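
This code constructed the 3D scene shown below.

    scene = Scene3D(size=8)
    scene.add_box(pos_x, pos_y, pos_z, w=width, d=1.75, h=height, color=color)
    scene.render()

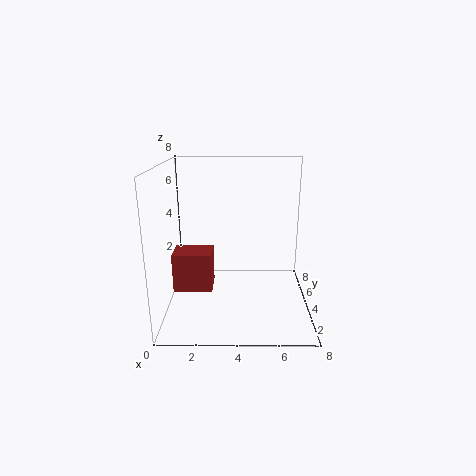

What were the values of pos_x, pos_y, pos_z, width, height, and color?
pos_x = 0.25
pos_y = 3.75
pos_z = 0.75
width = 2.25
height = 2.25
color = 'brown'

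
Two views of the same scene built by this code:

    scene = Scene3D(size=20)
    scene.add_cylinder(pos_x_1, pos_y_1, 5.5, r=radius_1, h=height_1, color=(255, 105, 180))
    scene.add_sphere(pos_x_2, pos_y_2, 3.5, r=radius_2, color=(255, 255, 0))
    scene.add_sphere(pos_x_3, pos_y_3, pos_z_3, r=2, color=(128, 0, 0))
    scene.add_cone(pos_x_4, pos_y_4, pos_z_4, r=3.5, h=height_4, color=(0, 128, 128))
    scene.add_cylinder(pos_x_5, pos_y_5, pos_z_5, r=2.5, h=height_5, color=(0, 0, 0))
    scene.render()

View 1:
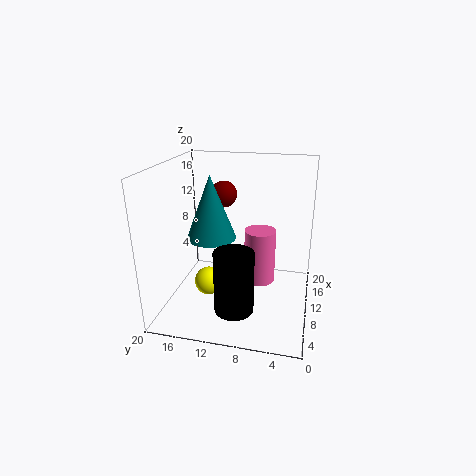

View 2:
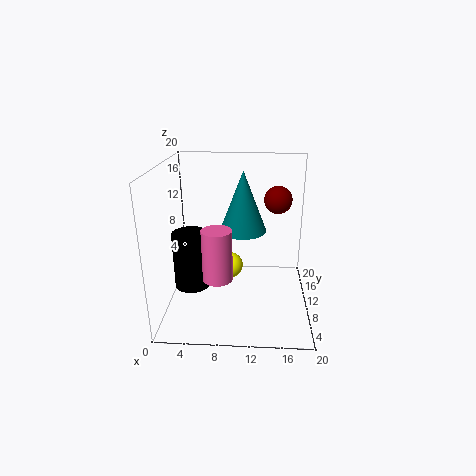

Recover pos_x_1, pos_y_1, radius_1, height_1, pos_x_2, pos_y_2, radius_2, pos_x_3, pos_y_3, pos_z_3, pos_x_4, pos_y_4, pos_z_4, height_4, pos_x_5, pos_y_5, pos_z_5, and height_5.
pos_x_1 = 7.5
pos_y_1 = 6.5
radius_1 = 2
height_1 = 7
pos_x_2 = 8.5
pos_y_2 = 14
radius_2 = 2
pos_x_3 = 15.5
pos_y_3 = 13.5
pos_z_3 = 14.5
pos_x_4 = 10.5
pos_y_4 = 14
pos_z_4 = 9.5
height_4 = 9
pos_x_5 = 3.5
pos_y_5 = 9
pos_z_5 = 3
height_5 = 8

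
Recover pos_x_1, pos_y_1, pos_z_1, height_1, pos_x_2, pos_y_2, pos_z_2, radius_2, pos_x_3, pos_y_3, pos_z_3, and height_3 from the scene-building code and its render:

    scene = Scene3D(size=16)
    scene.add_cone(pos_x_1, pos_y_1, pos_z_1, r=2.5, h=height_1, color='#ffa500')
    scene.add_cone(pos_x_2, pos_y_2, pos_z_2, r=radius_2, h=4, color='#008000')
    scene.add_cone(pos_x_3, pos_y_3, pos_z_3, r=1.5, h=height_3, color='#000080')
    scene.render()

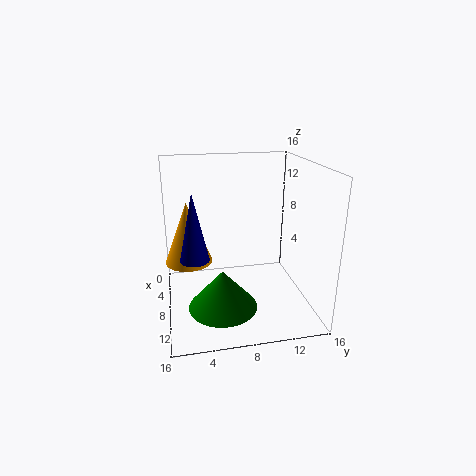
pos_x_1 = 8.5; pos_y_1 = 2.5; pos_z_1 = 6; height_1 = 6.5; pos_x_2 = 12.5; pos_y_2 = 5.5; pos_z_2 = 2.5; radius_2 = 3.5; pos_x_3 = 10.5; pos_y_3 = 3; pos_z_3 = 7; height_3 = 7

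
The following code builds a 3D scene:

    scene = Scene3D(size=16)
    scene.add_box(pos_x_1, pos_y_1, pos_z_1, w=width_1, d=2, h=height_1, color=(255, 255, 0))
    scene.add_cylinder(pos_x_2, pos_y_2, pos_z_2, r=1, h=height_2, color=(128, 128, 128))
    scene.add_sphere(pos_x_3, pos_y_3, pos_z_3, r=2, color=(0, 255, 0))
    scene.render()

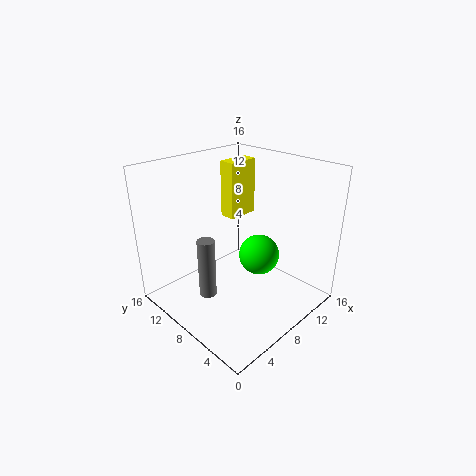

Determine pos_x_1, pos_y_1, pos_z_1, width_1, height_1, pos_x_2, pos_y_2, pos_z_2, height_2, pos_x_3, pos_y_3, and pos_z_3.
pos_x_1 = 11; pos_y_1 = 12; pos_z_1 = 8; width_1 = 4; height_1 = 7; pos_x_2 = 5; pos_y_2 = 10; pos_z_2 = 1; height_2 = 7; pos_x_3 = 7; pos_y_3 = 4; pos_z_3 = 8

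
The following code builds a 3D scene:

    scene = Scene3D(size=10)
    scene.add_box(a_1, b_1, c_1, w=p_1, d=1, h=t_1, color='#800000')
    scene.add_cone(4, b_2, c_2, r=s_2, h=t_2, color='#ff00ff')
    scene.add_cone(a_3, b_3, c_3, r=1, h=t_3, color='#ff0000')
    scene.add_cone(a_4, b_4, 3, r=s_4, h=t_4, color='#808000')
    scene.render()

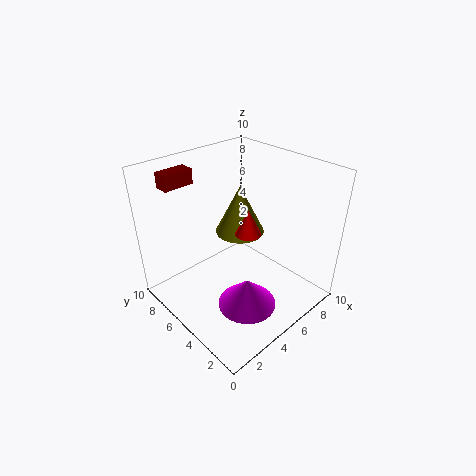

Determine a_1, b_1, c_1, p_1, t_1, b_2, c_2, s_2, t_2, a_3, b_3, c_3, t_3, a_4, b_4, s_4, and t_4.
a_1 = 1; b_1 = 7; c_1 = 9; p_1 = 2; t_1 = 1; b_2 = 3; c_2 = 1; s_2 = 2; t_2 = 2; a_3 = 7; b_3 = 6; c_3 = 4; t_3 = 2; a_4 = 8; b_4 = 8; s_4 = 2; t_4 = 4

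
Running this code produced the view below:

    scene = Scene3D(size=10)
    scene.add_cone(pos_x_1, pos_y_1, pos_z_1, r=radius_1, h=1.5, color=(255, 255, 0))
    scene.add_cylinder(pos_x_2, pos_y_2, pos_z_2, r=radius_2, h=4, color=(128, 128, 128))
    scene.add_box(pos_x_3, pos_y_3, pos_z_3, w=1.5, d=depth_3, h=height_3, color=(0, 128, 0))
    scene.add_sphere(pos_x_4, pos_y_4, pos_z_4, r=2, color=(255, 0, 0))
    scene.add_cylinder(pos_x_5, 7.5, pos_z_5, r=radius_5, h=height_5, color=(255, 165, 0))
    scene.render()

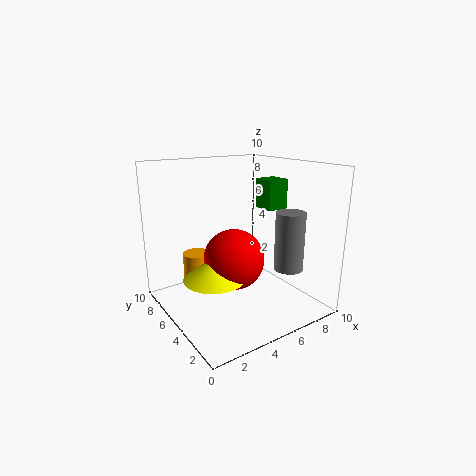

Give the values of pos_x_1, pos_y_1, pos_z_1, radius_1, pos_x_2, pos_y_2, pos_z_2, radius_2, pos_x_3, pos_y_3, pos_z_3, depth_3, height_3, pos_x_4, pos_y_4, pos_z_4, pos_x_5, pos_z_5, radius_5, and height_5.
pos_x_1 = 2.5, pos_y_1 = 4, pos_z_1 = 3, radius_1 = 2, pos_x_2 = 7.5, pos_y_2 = 2.5, pos_z_2 = 3, radius_2 = 1, pos_x_3 = 6.5, pos_y_3 = 3.5, pos_z_3 = 7, depth_3 = 1.5, height_3 = 2, pos_x_4 = 4, pos_y_4 = 4, pos_z_4 = 4, pos_x_5 = 3, pos_z_5 = 1, radius_5 = 1, height_5 = 2.5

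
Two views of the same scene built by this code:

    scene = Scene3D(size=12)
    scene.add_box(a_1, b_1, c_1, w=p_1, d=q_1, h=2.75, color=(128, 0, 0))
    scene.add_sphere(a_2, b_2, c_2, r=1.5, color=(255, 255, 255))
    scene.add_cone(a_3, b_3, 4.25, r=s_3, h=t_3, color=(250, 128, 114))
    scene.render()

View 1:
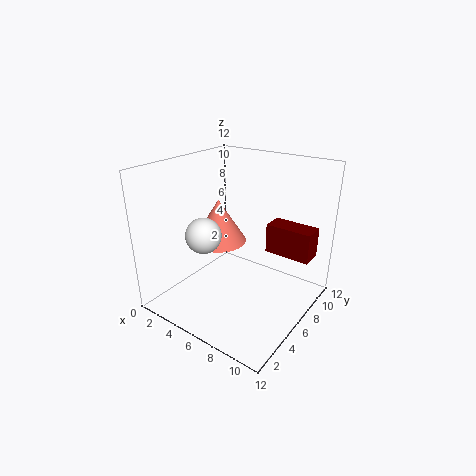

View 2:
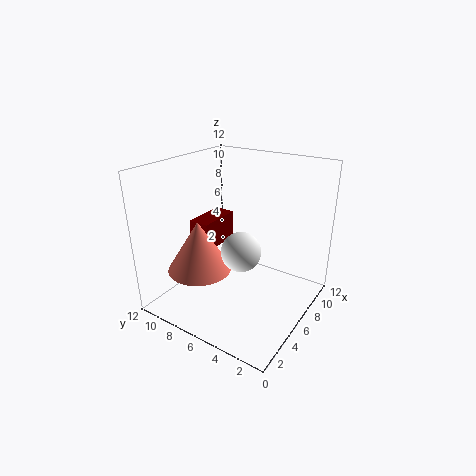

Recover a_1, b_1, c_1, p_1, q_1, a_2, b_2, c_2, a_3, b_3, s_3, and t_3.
a_1 = 6.5, b_1 = 9.75, c_1 = 3.25, p_1 = 4.25, q_1 = 2, a_2 = 3.75, b_2 = 4.25, c_2 = 6.25, a_3 = 2.75, b_3 = 7.5, s_3 = 2.5, t_3 = 4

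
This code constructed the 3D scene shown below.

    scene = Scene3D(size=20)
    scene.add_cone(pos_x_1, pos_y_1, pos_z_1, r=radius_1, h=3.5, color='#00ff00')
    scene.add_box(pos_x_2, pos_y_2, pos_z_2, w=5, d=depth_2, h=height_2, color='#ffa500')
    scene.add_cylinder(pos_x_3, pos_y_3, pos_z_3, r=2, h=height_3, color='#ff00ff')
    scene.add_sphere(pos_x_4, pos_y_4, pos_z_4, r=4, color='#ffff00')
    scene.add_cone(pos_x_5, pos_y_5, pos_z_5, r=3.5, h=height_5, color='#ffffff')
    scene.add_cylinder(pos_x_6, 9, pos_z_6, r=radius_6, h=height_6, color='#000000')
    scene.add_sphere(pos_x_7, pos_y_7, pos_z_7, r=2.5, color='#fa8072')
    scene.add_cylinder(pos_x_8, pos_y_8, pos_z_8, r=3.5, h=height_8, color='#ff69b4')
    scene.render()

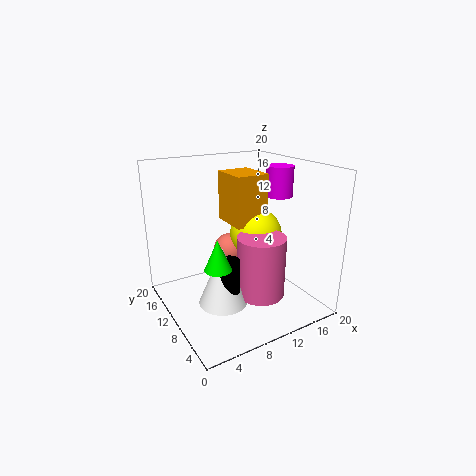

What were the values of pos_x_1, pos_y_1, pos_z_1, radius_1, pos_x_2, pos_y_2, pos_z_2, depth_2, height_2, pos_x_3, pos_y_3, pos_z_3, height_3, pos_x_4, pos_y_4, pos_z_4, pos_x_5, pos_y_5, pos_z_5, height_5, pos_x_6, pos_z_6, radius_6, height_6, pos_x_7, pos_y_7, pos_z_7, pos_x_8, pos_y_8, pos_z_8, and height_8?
pos_x_1 = 3, pos_y_1 = 2.5, pos_z_1 = 10.5, radius_1 = 1.5, pos_x_2 = 11, pos_y_2 = 11.5, pos_z_2 = 10.5, depth_2 = 6, height_2 = 7.5, pos_x_3 = 18, pos_y_3 = 11.5, pos_z_3 = 14.5, height_3 = 4.5, pos_x_4 = 15, pos_y_4 = 13, pos_z_4 = 8.5, pos_x_5 = 7.5, pos_y_5 = 10, pos_z_5 = 0.5, height_5 = 8.5, pos_x_6 = 8, pos_z_6 = 2, radius_6 = 1.5, height_6 = 5.5, pos_x_7 = 11.5, pos_y_7 = 15, pos_z_7 = 6, pos_x_8 = 13, pos_y_8 = 8.5, pos_z_8 = 1, height_8 = 9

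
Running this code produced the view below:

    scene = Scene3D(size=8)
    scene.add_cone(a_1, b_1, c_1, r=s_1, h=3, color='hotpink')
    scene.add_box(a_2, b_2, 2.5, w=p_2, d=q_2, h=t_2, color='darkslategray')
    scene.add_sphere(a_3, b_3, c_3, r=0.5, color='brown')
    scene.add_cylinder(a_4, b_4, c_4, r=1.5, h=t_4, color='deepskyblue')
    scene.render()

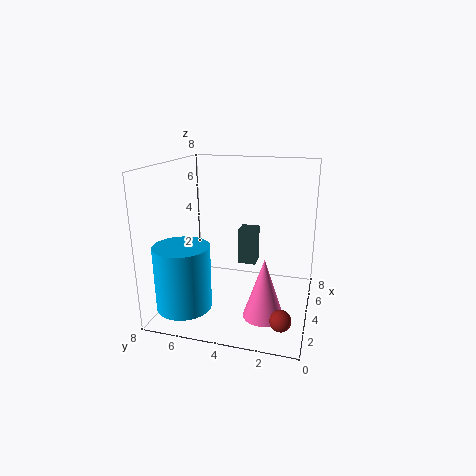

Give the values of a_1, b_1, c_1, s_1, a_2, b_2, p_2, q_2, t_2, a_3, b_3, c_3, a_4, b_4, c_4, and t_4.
a_1 = 1.5
b_1 = 2
c_1 = 1
s_1 = 1
a_2 = 4
b_2 = 3
p_2 = 1
q_2 = 1
t_2 = 2
a_3 = 0.5
b_3 = 1
c_3 = 1.5
a_4 = 2
b_4 = 6.5
c_4 = 0.5
t_4 = 3.5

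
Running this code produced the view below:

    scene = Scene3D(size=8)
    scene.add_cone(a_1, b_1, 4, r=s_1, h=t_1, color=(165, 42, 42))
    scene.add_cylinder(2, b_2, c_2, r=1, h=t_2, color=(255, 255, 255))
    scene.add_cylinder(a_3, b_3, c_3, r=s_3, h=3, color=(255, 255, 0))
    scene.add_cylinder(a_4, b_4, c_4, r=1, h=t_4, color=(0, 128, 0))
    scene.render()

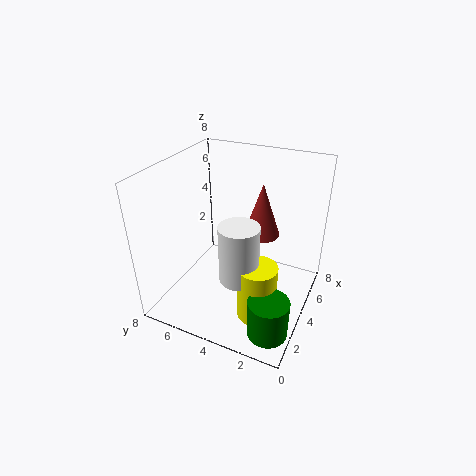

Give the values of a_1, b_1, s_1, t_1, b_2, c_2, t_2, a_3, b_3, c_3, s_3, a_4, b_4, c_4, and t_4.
a_1 = 5; b_1 = 3; s_1 = 1; t_1 = 3; b_2 = 3; c_2 = 3; t_2 = 3; a_3 = 2; b_3 = 2; c_3 = 1; s_3 = 1; a_4 = 1; b_4 = 1; c_4 = 1; t_4 = 2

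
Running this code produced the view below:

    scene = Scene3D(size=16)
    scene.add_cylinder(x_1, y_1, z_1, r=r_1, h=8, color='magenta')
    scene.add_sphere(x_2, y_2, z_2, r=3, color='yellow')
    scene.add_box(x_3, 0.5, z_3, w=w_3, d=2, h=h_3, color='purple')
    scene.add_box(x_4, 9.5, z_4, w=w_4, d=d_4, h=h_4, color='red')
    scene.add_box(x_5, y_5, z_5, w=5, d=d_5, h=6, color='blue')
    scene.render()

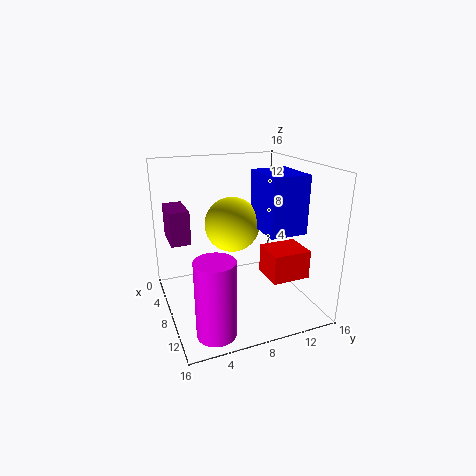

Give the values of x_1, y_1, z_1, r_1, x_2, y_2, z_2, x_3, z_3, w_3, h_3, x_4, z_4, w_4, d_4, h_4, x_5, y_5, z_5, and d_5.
x_1 = 13.5, y_1 = 3.5, z_1 = 0.5, r_1 = 2, x_2 = 7.5, y_2 = 7.5, z_2 = 9.5, x_3 = 5, z_3 = 8.5, w_3 = 4, h_3 = 3.5, x_4 = 10.5, z_4 = 5, w_4 = 3.5, d_4 = 4, h_4 = 3, x_5 = 8, y_5 = 9.5, z_5 = 9.5, d_5 = 4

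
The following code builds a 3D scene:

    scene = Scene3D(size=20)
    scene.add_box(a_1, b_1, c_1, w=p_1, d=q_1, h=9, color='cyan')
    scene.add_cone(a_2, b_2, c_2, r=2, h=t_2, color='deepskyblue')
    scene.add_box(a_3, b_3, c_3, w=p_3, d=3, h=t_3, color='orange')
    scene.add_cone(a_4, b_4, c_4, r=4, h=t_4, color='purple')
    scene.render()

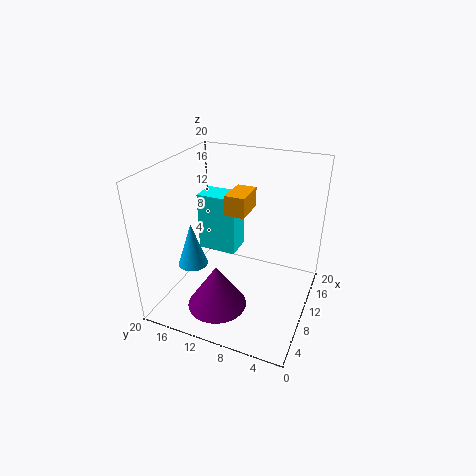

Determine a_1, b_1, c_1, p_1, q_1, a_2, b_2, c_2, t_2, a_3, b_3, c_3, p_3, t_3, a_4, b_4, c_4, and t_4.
a_1 = 13, b_1 = 12, c_1 = 5, p_1 = 4, q_1 = 6, a_2 = 6, b_2 = 15, c_2 = 7, t_2 = 6, a_3 = 12, b_3 = 10, c_3 = 12, p_3 = 5, t_3 = 3, a_4 = 5, b_4 = 11, c_4 = 2, t_4 = 6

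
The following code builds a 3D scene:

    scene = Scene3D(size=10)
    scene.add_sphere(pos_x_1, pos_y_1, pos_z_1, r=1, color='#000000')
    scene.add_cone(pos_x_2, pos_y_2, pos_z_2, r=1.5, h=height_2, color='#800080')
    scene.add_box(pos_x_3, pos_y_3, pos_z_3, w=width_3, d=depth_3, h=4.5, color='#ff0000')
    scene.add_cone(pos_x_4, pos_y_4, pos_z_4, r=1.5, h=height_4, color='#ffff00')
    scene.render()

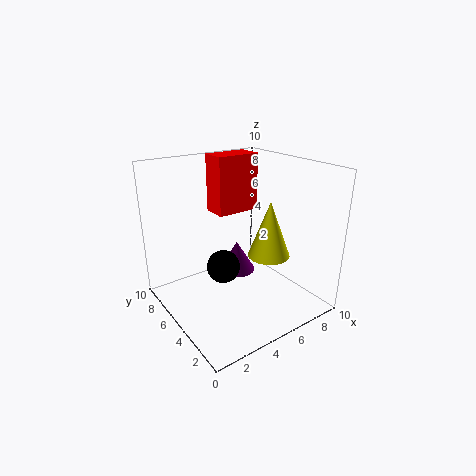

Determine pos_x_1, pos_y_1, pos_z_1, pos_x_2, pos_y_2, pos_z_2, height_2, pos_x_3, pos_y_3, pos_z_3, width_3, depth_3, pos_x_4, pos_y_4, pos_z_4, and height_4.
pos_x_1 = 2.5
pos_y_1 = 3
pos_z_1 = 4.5
pos_x_2 = 7
pos_y_2 = 8
pos_z_2 = 0.5
height_2 = 2.5
pos_x_3 = 5.5
pos_y_3 = 8
pos_z_3 = 5.5
width_3 = 3.5
depth_3 = 2
pos_x_4 = 7
pos_y_4 = 4
pos_z_4 = 3.5
height_4 = 4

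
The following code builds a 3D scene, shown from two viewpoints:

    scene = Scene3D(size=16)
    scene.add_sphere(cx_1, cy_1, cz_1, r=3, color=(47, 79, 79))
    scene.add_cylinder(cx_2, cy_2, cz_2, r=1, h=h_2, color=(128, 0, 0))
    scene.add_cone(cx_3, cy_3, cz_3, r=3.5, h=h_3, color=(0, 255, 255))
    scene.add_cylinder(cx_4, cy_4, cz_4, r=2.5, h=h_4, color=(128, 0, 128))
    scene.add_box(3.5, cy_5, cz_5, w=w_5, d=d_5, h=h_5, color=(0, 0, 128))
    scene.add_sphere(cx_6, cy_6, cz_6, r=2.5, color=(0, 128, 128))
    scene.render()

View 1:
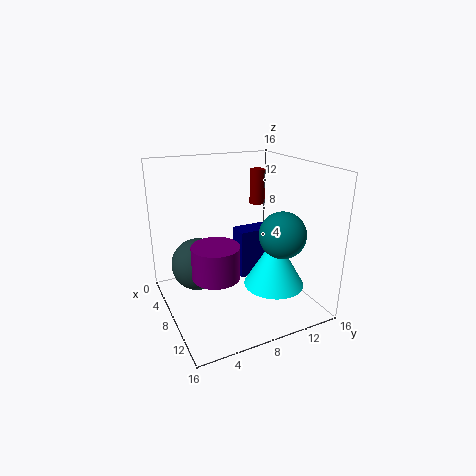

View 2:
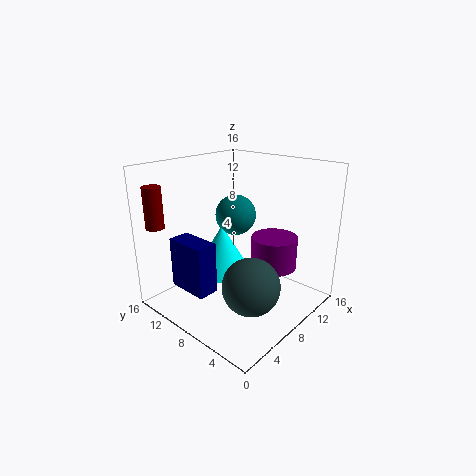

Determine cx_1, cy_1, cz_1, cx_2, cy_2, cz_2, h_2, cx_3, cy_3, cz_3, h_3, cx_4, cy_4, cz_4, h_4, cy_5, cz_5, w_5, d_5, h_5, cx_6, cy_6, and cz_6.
cx_1 = 5.5, cy_1 = 4, cz_1 = 4.5, cx_2 = 1.5, cy_2 = 14, cz_2 = 9.5, h_2 = 4.5, cx_3 = 9.5, cy_3 = 12, cz_3 = 2, h_3 = 6, cx_4 = 10, cy_4 = 4.5, cz_4 = 5, h_4 = 3.5, cy_5 = 9.5, cz_5 = 1.5, w_5 = 2.5, d_5 = 5, h_5 = 6, cx_6 = 11.5, cy_6 = 11.5, cz_6 = 9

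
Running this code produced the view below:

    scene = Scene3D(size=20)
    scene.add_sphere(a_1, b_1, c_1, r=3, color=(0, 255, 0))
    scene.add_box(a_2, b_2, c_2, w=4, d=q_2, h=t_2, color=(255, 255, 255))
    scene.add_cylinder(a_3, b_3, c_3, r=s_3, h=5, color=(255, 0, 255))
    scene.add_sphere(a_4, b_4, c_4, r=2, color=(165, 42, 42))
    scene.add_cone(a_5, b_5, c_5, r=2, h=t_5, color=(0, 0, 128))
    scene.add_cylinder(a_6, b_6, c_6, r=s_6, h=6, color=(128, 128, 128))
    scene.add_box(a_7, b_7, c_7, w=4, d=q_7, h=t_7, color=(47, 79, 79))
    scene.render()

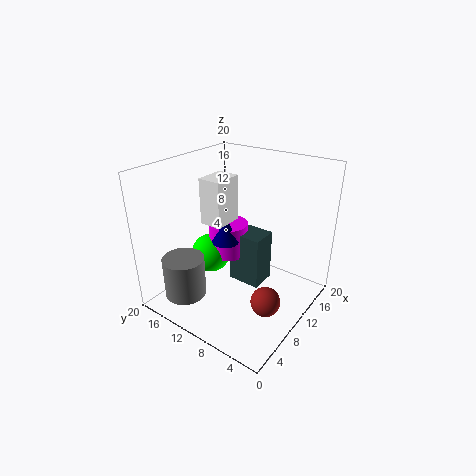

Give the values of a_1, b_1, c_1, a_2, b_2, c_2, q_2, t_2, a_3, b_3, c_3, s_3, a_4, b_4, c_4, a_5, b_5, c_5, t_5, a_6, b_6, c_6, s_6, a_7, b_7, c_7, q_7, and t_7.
a_1 = 11; b_1 = 16; c_1 = 5; a_2 = 6; b_2 = 10; c_2 = 13; q_2 = 3; t_2 = 6; a_3 = 13; b_3 = 14; c_3 = 5; s_3 = 3; a_4 = 8; b_4 = 4; c_4 = 3; a_5 = 11; b_5 = 13; c_5 = 8; t_5 = 4; a_6 = 5; b_6 = 16; c_6 = 1; s_6 = 3; a_7 = 12; b_7 = 8; c_7 = 1; q_7 = 5; t_7 = 8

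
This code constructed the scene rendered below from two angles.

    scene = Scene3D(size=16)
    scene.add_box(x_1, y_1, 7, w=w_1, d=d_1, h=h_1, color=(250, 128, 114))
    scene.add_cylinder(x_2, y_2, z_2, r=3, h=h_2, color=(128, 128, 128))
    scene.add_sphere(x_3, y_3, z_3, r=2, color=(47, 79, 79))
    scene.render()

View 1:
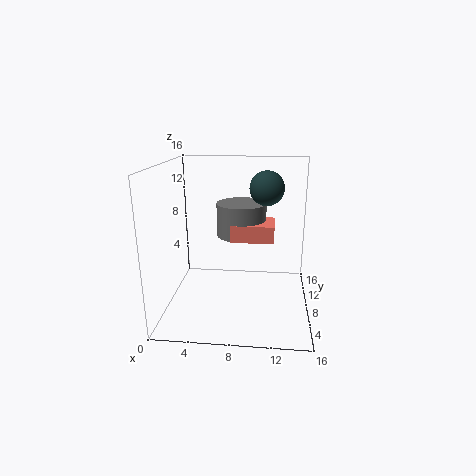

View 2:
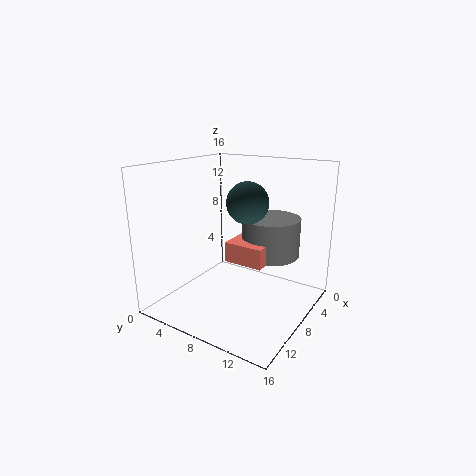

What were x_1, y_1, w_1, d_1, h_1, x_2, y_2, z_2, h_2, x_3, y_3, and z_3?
x_1 = 7
y_1 = 9
w_1 = 5
d_1 = 4
h_1 = 2
x_2 = 8
y_2 = 12
z_2 = 7
h_2 = 4
x_3 = 11
y_3 = 11
z_3 = 13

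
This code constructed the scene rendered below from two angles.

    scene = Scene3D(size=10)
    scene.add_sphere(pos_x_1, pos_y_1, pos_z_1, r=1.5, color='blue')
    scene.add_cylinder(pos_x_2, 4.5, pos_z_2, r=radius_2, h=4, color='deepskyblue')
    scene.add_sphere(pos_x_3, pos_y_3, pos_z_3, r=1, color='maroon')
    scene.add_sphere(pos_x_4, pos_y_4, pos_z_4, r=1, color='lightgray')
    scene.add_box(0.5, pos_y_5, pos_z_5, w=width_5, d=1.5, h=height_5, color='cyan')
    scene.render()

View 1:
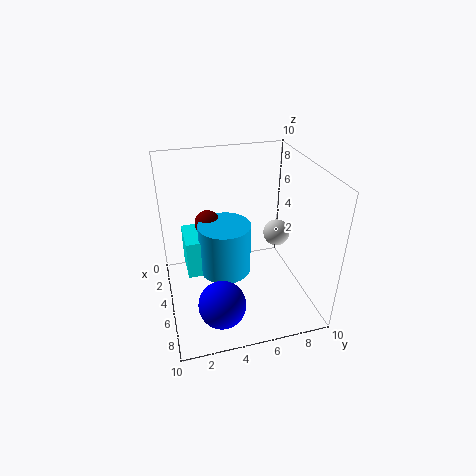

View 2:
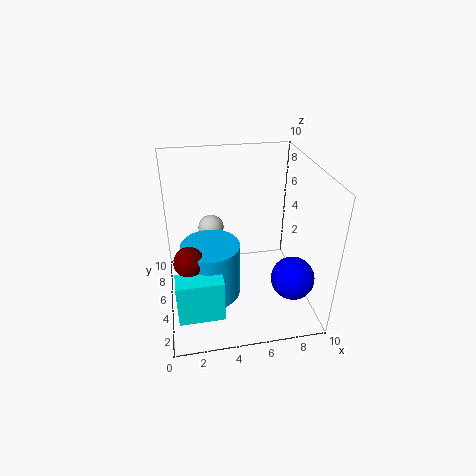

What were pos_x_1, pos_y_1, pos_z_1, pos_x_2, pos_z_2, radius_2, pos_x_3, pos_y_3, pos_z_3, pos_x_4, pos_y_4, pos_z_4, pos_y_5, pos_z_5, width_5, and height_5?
pos_x_1 = 8.5, pos_y_1 = 3, pos_z_1 = 2.5, pos_x_2 = 3, pos_z_2 = 1, radius_2 = 2, pos_x_3 = 1.5, pos_y_3 = 3.5, pos_z_3 = 4.5, pos_x_4 = 3.5, pos_y_4 = 8.5, pos_z_4 = 4, pos_y_5 = 1.5, pos_z_5 = 1, width_5 = 3, height_5 = 3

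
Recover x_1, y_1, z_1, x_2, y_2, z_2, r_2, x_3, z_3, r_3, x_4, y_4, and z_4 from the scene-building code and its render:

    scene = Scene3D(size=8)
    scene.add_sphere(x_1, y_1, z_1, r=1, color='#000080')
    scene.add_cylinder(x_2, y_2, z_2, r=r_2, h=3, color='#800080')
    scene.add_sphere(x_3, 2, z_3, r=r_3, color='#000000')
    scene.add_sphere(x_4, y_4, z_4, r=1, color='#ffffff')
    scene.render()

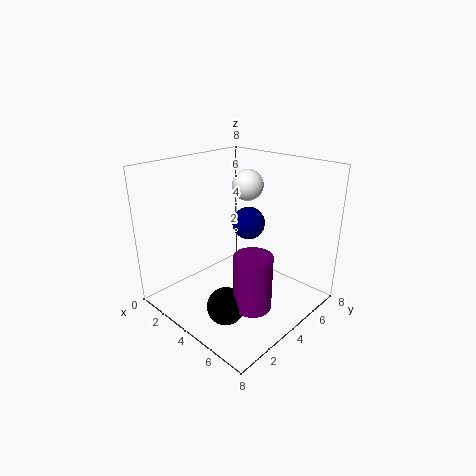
x_1 = 3
y_1 = 6
z_1 = 4
x_2 = 6
y_2 = 3
z_2 = 1
r_2 = 1
x_3 = 5
z_3 = 1
r_3 = 1
x_4 = 2
y_4 = 7
z_4 = 6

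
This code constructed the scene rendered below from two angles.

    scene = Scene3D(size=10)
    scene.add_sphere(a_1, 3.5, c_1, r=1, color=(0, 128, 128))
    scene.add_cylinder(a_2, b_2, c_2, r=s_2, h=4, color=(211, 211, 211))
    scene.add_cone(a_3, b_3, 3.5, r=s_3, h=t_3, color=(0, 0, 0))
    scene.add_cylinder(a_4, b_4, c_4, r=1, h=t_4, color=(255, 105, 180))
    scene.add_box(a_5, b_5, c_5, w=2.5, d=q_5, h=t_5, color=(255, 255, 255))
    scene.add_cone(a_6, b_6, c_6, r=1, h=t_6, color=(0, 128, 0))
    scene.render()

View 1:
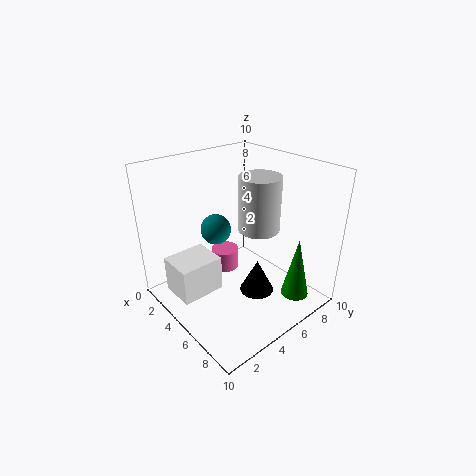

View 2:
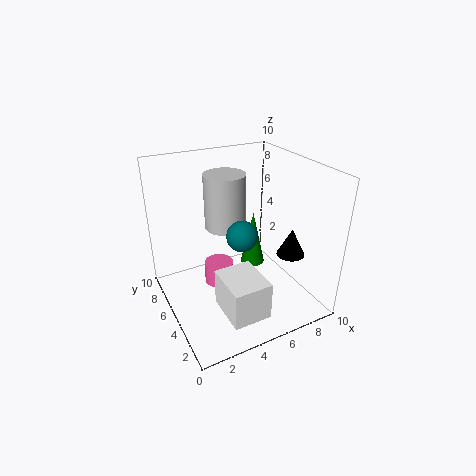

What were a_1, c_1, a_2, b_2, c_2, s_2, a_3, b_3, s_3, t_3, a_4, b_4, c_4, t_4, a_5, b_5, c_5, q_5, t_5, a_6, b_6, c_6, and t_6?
a_1 = 4.5; c_1 = 6; a_2 = 5; b_2 = 7; c_2 = 5; s_2 = 1.5; a_3 = 8.5; b_3 = 3.5; s_3 = 1; t_3 = 2; a_4 = 3.5; b_4 = 5; c_4 = 2; t_4 = 1.5; a_5 = 2.5; b_5 = 0.5; c_5 = 1.5; q_5 = 3; t_5 = 2.5; a_6 = 8; b_6 = 8; c_6 = 0.5; t_6 = 4.5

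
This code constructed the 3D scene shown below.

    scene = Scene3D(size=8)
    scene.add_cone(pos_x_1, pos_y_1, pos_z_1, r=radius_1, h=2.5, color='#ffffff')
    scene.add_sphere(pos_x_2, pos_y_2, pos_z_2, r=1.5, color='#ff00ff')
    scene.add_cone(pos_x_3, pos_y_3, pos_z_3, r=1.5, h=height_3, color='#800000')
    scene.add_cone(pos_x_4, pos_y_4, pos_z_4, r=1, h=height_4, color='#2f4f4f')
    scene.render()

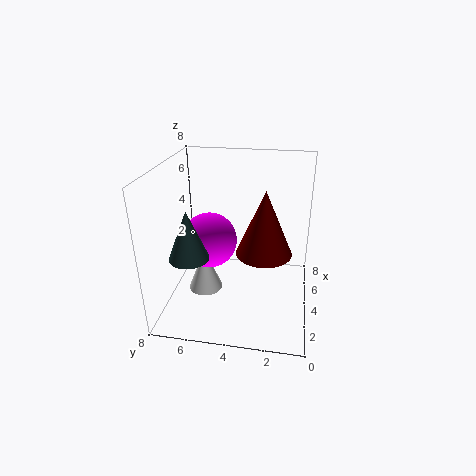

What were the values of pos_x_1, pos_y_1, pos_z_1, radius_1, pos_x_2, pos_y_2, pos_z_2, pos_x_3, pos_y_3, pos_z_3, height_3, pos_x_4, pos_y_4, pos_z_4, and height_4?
pos_x_1 = 4
pos_y_1 = 6
pos_z_1 = 0.5
radius_1 = 1
pos_x_2 = 3.5
pos_y_2 = 5.5
pos_z_2 = 4
pos_x_3 = 3.5
pos_y_3 = 2.5
pos_z_3 = 3.5
height_3 = 3.5
pos_x_4 = 1.5
pos_y_4 = 6
pos_z_4 = 4
height_4 = 2.5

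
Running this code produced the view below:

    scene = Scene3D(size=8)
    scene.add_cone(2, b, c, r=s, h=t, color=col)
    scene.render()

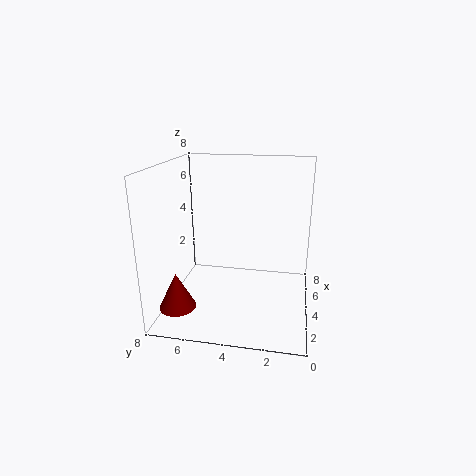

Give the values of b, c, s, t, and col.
b = 7, c = 0.5, s = 1, t = 2, col = 'maroon'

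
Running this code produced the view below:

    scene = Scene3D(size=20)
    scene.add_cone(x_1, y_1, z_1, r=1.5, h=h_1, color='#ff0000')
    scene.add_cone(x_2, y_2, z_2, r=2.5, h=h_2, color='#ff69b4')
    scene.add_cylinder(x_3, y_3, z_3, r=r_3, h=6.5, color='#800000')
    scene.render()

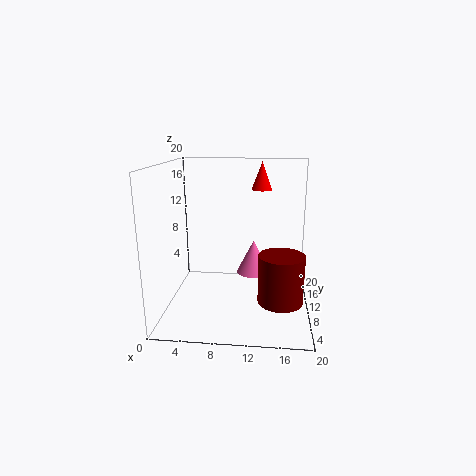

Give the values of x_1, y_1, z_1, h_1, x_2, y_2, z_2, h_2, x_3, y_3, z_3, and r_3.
x_1 = 13
y_1 = 14.5
z_1 = 16
h_1 = 4
x_2 = 12
y_2 = 13.5
z_2 = 3.5
h_2 = 5
x_3 = 16
y_3 = 6.5
z_3 = 2.5
r_3 = 3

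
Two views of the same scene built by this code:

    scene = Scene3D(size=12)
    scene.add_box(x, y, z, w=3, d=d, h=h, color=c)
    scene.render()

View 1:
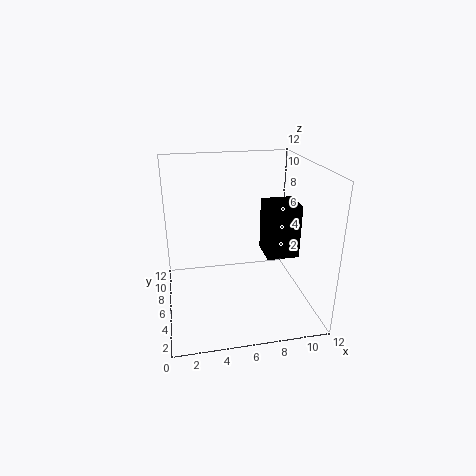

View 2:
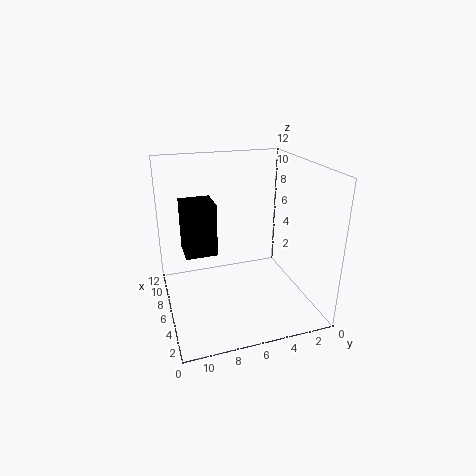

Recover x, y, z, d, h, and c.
x = 9; y = 7; z = 3; d = 3; h = 5; c = 'black'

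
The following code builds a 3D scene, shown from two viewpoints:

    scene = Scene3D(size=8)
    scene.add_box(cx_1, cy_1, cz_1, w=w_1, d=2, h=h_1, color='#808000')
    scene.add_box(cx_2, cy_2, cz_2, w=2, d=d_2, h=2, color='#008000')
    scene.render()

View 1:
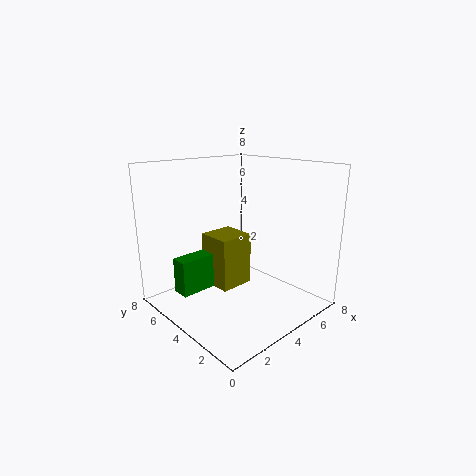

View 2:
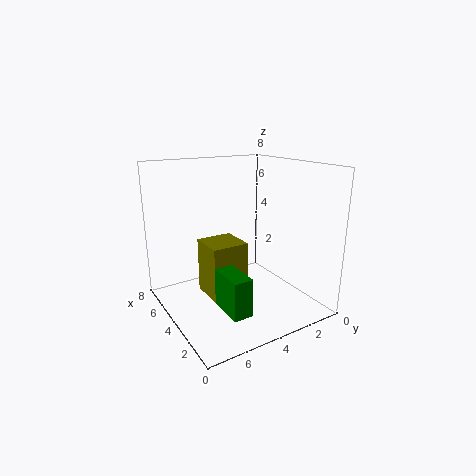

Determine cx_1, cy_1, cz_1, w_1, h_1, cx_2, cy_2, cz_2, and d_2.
cx_1 = 3
cy_1 = 4
cz_1 = 1
w_1 = 2
h_1 = 3
cx_2 = 1
cy_2 = 5
cz_2 = 1
d_2 = 1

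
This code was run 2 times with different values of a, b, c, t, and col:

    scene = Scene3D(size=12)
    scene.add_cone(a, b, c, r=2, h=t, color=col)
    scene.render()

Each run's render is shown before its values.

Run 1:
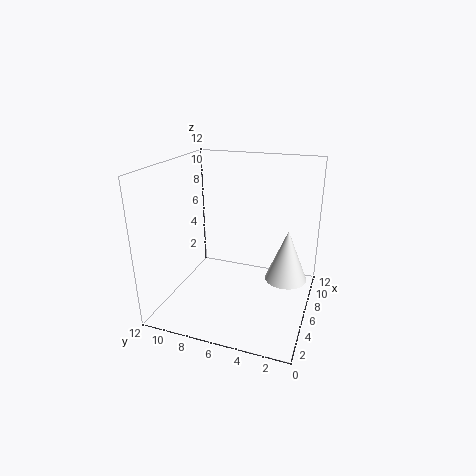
a = 10
b = 2.5
c = 0.5
t = 5
col = 'white'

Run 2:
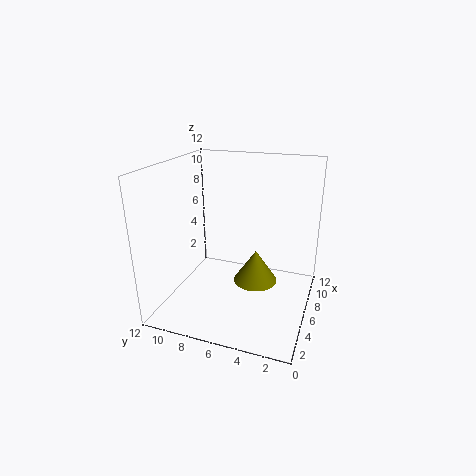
a = 8
b = 5
c = 1
t = 3
col = 'olive'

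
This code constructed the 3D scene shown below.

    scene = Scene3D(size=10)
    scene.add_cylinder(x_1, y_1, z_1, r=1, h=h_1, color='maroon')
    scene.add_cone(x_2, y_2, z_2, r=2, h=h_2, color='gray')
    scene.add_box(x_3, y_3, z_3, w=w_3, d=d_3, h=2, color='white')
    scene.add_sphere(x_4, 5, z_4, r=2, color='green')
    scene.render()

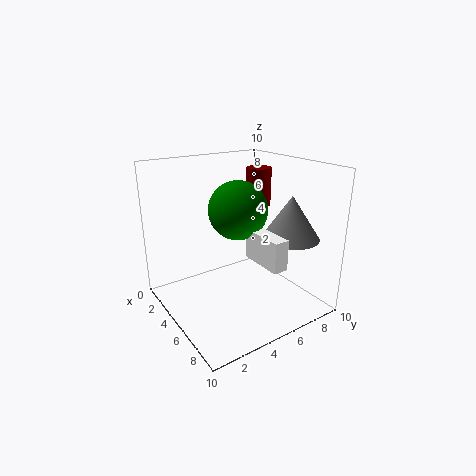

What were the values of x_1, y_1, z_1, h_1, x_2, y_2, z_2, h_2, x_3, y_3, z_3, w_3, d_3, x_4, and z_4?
x_1 = 2, y_1 = 9, z_1 = 6, h_1 = 3, x_2 = 7, y_2 = 8, z_2 = 5, h_2 = 3, x_3 = 6, y_3 = 5, z_3 = 4, w_3 = 3, d_3 = 1, x_4 = 5, z_4 = 7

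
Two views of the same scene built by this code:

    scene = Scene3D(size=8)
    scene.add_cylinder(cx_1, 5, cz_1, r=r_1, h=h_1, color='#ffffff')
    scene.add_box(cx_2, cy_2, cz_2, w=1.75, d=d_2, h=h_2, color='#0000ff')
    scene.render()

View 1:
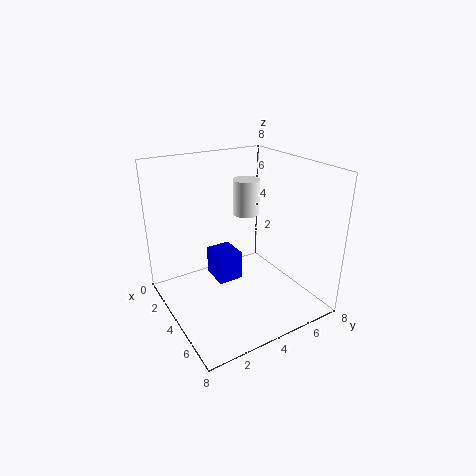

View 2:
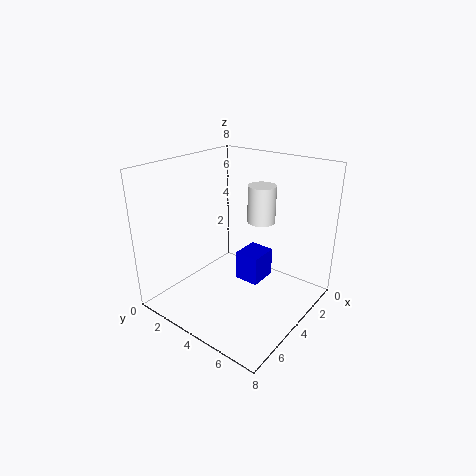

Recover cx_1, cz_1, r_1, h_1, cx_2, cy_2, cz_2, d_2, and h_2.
cx_1 = 3.25, cz_1 = 5, r_1 = 0.75, h_1 = 2, cx_2 = 1.5, cy_2 = 3.25, cz_2 = 0.75, d_2 = 1.5, h_2 = 1.75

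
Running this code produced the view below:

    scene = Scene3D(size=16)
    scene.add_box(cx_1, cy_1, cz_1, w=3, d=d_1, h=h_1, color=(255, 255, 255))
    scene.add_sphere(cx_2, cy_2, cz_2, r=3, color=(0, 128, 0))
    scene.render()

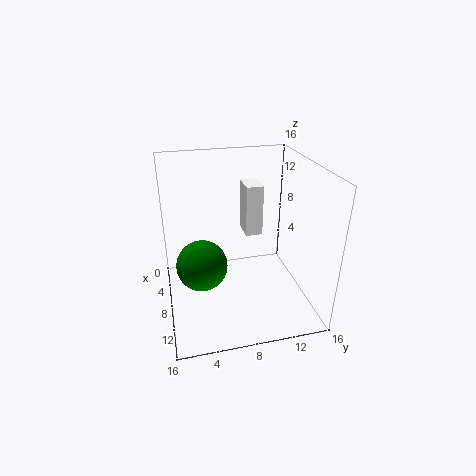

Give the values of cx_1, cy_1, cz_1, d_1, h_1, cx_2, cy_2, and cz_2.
cx_1 = 3, cy_1 = 9.5, cz_1 = 7, d_1 = 2, h_1 = 6, cx_2 = 6.5, cy_2 = 4, cz_2 = 4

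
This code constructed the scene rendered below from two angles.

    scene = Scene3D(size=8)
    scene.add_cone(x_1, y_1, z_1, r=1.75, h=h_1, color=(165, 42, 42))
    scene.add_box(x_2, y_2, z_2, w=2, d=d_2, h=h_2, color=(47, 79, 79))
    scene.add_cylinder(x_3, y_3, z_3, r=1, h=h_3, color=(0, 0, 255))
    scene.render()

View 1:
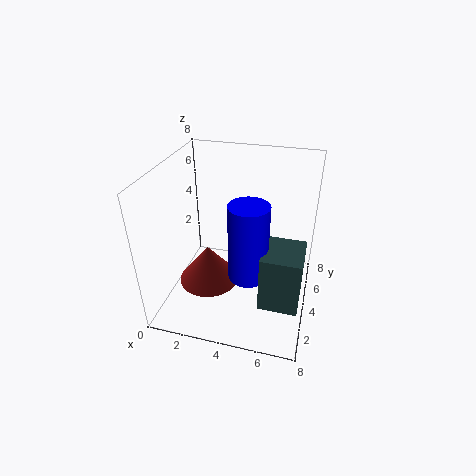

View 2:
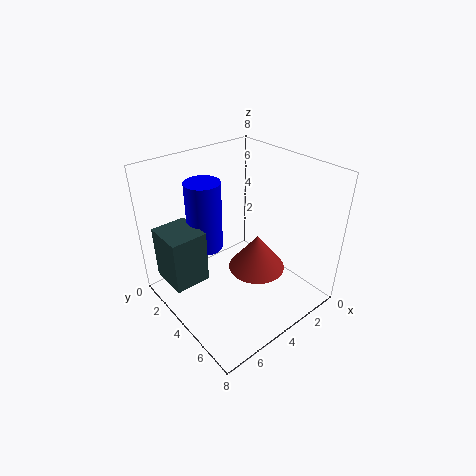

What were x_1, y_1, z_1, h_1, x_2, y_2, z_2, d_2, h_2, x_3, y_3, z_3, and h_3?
x_1 = 2.25; y_1 = 3.75; z_1 = 1; h_1 = 2.25; x_2 = 5.75; y_2 = 1.25; z_2 = 1.75; d_2 = 2.25; h_2 = 3; x_3 = 5; y_3 = 2.25; z_3 = 3; h_3 = 4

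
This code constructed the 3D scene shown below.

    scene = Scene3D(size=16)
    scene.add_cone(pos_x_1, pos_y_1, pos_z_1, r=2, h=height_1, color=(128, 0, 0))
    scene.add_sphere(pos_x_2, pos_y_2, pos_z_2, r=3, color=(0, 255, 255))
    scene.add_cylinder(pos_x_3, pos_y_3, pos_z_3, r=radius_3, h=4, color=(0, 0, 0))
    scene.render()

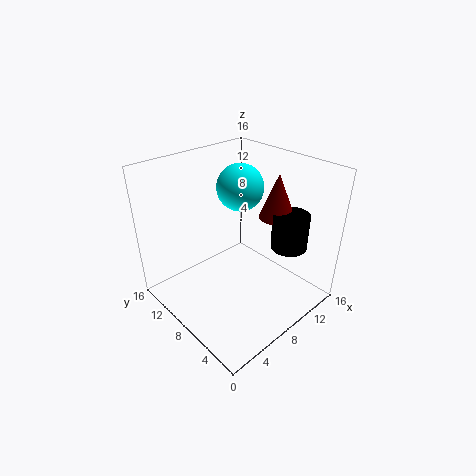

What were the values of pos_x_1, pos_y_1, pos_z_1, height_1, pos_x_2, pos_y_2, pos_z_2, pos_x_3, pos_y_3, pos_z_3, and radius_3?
pos_x_1 = 12
pos_y_1 = 6
pos_z_1 = 10
height_1 = 5
pos_x_2 = 13
pos_y_2 = 13
pos_z_2 = 11
pos_x_3 = 12
pos_y_3 = 4
pos_z_3 = 7
radius_3 = 2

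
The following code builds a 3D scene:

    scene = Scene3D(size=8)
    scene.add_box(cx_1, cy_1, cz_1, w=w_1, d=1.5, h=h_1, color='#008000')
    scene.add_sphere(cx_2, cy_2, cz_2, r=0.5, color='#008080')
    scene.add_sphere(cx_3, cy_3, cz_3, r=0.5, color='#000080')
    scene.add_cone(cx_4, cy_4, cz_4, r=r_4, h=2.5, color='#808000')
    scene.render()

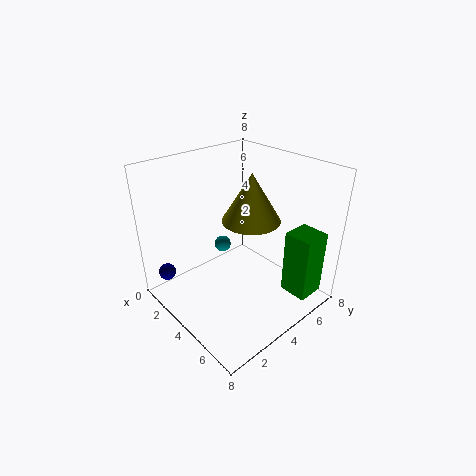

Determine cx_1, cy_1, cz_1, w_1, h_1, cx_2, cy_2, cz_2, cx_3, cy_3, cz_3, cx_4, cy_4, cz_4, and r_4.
cx_1 = 6.5
cy_1 = 5
cz_1 = 1.5
w_1 = 1.5
h_1 = 3.5
cx_2 = 2
cy_2 = 4.5
cz_2 = 2.5
cx_3 = 1
cy_3 = 1
cz_3 = 1.5
cx_4 = 5
cy_4 = 4
cz_4 = 5.5
r_4 = 1.5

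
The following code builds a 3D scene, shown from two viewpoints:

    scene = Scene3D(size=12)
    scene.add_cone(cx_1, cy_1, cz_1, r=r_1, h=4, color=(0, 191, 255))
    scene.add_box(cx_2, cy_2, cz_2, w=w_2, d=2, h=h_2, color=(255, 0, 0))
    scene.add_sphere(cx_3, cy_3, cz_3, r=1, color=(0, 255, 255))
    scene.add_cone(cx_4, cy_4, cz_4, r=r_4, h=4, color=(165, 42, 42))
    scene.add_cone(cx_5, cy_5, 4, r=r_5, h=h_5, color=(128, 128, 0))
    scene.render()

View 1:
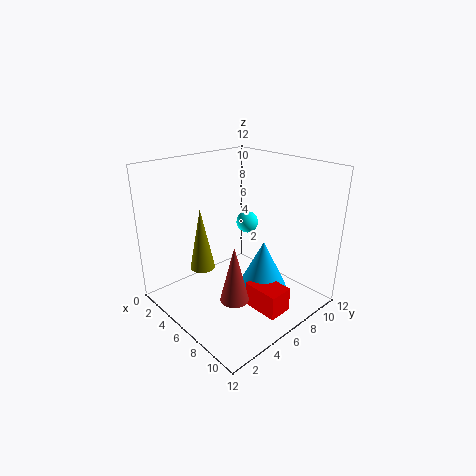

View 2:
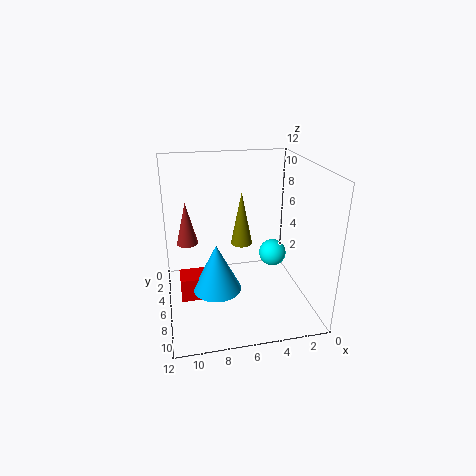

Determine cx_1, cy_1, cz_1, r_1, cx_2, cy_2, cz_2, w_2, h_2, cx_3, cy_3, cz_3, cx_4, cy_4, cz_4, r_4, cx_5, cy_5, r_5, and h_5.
cx_1 = 8; cy_1 = 7; cz_1 = 2; r_1 = 2; cx_2 = 8; cy_2 = 5; cz_2 = 1; w_2 = 3; h_2 = 2; cx_3 = 4; cy_3 = 9; cz_3 = 6; cx_4 = 10; cy_4 = 2; cz_4 = 4; r_4 = 1; cx_5 = 5; cy_5 = 3; r_5 = 1; h_5 = 5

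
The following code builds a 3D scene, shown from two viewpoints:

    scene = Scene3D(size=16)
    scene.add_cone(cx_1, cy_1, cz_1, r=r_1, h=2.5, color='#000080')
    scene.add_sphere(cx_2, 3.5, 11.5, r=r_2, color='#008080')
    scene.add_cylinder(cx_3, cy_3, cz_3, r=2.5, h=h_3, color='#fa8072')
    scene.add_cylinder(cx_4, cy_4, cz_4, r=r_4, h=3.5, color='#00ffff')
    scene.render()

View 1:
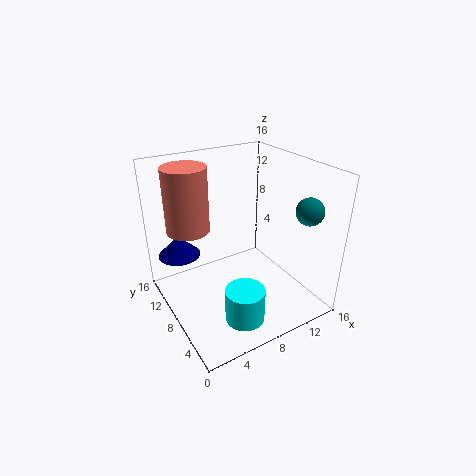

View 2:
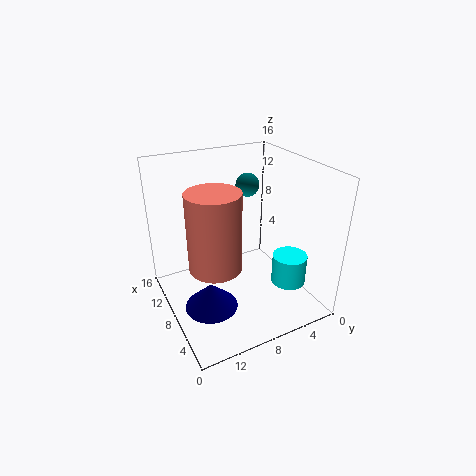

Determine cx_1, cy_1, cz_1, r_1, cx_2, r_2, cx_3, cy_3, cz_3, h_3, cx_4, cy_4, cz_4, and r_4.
cx_1 = 3; cy_1 = 13.5; cz_1 = 4.5; r_1 = 2.5; cx_2 = 14; r_2 = 1.5; cx_3 = 4; cy_3 = 12.5; cz_3 = 8; h_3 = 7.5; cx_4 = 5.5; cy_4 = 2.5; cz_4 = 2; r_4 = 2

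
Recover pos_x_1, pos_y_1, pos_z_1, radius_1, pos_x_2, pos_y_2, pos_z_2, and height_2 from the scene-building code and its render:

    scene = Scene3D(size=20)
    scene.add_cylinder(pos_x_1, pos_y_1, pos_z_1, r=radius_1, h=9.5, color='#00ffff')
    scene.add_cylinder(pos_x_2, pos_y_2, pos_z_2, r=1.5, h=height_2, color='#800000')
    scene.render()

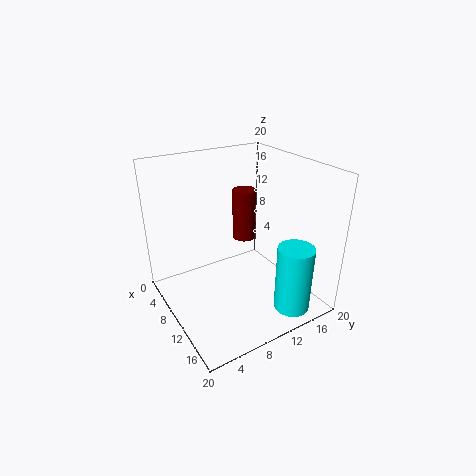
pos_x_1 = 16.5; pos_y_1 = 15; pos_z_1 = 0.5; radius_1 = 2.5; pos_x_2 = 11.5; pos_y_2 = 10; pos_z_2 = 11; height_2 = 6.5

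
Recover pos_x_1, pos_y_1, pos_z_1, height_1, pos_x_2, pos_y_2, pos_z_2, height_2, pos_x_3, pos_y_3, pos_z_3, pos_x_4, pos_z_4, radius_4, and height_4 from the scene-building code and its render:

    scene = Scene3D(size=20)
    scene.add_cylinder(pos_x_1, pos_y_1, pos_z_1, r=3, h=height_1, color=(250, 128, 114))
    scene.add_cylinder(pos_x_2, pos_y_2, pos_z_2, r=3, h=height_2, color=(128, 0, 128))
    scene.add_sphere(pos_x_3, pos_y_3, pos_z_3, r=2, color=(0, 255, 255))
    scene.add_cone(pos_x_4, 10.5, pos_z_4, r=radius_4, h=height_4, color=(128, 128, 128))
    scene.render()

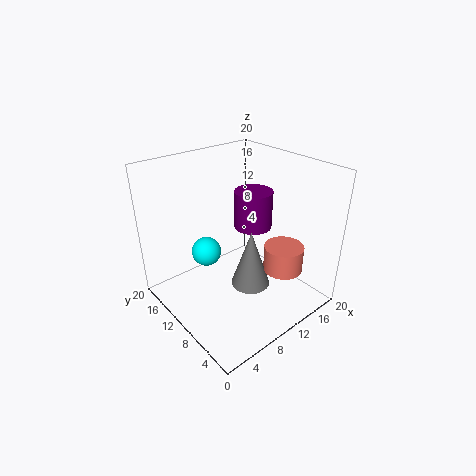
pos_x_1 = 17, pos_y_1 = 7.5, pos_z_1 = 3, height_1 = 4, pos_x_2 = 16.5, pos_y_2 = 14, pos_z_2 = 8, height_2 = 6, pos_x_3 = 6, pos_y_3 = 12, pos_z_3 = 8.5, pos_x_4 = 13, pos_z_4 = 0.5, radius_4 = 3, height_4 = 9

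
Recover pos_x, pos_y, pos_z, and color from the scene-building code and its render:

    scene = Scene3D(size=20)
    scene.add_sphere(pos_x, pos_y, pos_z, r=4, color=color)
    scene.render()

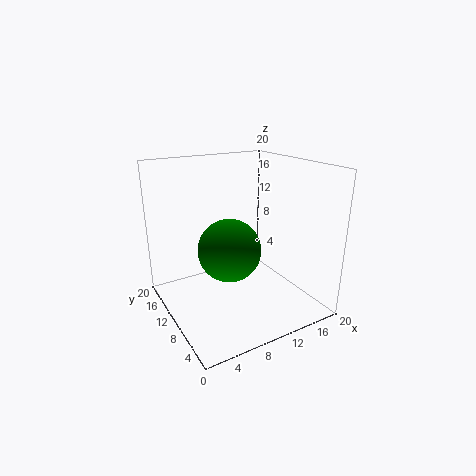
pos_x = 7
pos_y = 7
pos_z = 10
color = 'green'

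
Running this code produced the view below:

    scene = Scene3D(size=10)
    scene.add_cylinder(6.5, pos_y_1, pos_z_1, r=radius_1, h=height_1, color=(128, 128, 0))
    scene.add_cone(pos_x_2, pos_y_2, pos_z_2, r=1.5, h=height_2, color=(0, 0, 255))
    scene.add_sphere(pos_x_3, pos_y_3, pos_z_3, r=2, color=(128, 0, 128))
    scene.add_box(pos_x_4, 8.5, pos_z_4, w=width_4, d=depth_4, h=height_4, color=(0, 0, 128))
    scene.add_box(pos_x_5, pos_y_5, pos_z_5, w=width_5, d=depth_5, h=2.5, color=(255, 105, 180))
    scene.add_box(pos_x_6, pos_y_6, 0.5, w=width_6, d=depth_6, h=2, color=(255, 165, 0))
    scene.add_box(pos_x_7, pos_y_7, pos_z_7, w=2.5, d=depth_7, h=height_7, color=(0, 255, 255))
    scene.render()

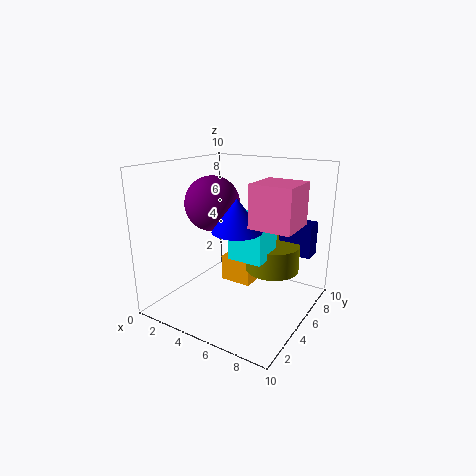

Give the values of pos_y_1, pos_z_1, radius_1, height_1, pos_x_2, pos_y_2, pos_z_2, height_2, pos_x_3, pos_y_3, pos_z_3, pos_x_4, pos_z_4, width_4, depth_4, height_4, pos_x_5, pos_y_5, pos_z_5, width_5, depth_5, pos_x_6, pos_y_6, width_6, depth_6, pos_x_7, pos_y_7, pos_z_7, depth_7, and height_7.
pos_y_1 = 7.5
pos_z_1 = 2
radius_1 = 2
height_1 = 2
pos_x_2 = 6.5
pos_y_2 = 2.5
pos_z_2 = 6.5
height_2 = 2
pos_x_3 = 2.5
pos_y_3 = 5.5
pos_z_3 = 7
pos_x_4 = 6.5
pos_z_4 = 3
width_4 = 2.5
depth_4 = 1.5
height_4 = 2.5
pos_x_5 = 7.5
pos_y_5 = 2
pos_z_5 = 7
width_5 = 2.5
depth_5 = 2.5
pos_x_6 = 2.5
pos_y_6 = 6.5
width_6 = 2.5
depth_6 = 2
pos_x_7 = 4.5
pos_y_7 = 4.5
pos_z_7 = 3.5
depth_7 = 2.5
height_7 = 3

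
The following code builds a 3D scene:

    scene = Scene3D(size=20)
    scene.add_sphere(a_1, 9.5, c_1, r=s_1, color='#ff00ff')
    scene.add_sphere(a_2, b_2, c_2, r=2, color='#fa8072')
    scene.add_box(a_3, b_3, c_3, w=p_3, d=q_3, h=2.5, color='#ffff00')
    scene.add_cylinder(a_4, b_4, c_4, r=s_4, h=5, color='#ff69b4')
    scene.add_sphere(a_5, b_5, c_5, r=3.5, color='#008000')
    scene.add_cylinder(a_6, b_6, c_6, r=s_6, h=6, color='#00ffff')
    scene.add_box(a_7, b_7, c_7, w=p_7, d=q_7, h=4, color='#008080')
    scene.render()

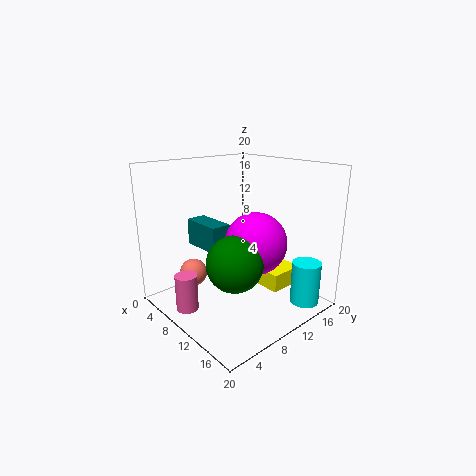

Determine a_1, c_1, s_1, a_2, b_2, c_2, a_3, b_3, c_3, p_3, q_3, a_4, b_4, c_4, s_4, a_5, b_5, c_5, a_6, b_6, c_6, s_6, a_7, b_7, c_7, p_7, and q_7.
a_1 = 14
c_1 = 10.5
s_1 = 4
a_2 = 4.5
b_2 = 6
c_2 = 4
a_3 = 9
b_3 = 12
c_3 = 3
p_3 = 6.5
q_3 = 5
a_4 = 8
b_4 = 2.5
c_4 = 1
s_4 = 1.5
a_5 = 14.5
b_5 = 5.5
c_5 = 9
a_6 = 17.5
b_6 = 16
c_6 = 1
s_6 = 2
a_7 = 0.5
b_7 = 8
c_7 = 7
p_7 = 6.5
q_7 = 3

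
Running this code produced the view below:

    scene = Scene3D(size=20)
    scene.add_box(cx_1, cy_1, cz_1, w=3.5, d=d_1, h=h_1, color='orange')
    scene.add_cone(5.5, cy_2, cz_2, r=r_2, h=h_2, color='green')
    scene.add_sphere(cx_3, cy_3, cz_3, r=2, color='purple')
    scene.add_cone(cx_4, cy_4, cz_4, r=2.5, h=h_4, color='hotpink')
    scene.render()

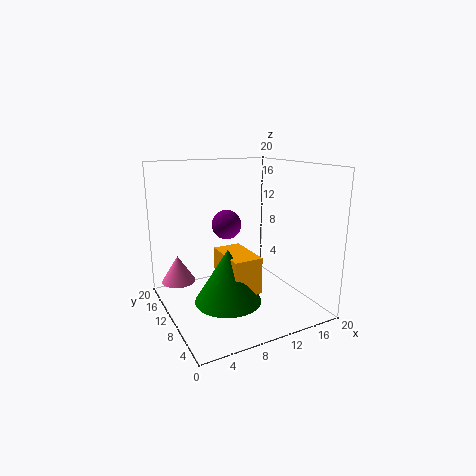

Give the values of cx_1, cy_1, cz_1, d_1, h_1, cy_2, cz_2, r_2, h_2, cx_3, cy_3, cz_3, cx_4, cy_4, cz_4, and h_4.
cx_1 = 5.5; cy_1 = 2; cz_1 = 5.5; d_1 = 6; h_1 = 4.5; cy_2 = 4; cz_2 = 4.5; r_2 = 4; h_2 = 6.5; cx_3 = 8.5; cy_3 = 10.5; cz_3 = 12; cx_4 = 3; cy_4 = 16; cz_4 = 2.5; h_4 = 4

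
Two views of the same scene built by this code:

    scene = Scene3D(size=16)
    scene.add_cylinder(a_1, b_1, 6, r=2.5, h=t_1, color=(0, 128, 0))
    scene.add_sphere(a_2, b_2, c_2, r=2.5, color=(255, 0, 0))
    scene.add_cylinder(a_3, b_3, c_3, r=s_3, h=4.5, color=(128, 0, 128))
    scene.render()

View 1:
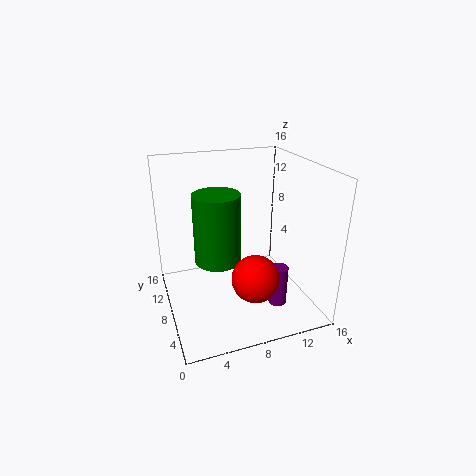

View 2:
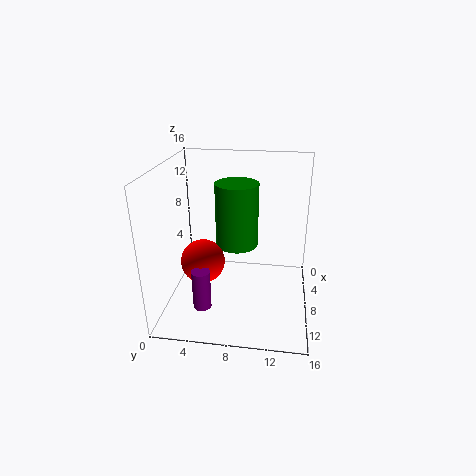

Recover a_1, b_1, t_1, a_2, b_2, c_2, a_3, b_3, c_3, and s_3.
a_1 = 5.5, b_1 = 7.5, t_1 = 7.5, a_2 = 8.5, b_2 = 4, c_2 = 5, a_3 = 11.5, b_3 = 4.5, c_3 = 1, s_3 = 1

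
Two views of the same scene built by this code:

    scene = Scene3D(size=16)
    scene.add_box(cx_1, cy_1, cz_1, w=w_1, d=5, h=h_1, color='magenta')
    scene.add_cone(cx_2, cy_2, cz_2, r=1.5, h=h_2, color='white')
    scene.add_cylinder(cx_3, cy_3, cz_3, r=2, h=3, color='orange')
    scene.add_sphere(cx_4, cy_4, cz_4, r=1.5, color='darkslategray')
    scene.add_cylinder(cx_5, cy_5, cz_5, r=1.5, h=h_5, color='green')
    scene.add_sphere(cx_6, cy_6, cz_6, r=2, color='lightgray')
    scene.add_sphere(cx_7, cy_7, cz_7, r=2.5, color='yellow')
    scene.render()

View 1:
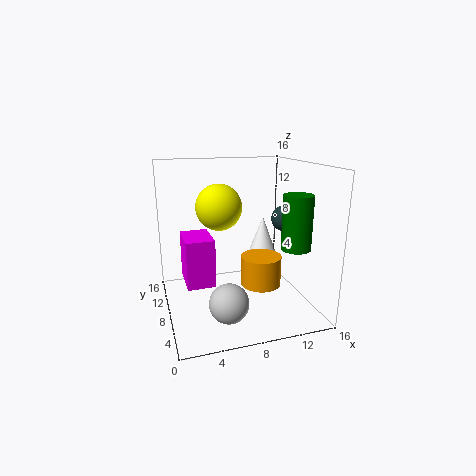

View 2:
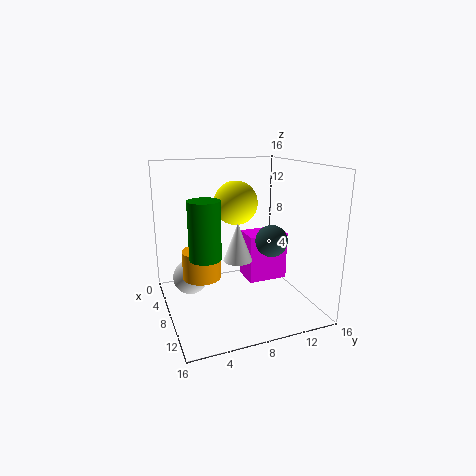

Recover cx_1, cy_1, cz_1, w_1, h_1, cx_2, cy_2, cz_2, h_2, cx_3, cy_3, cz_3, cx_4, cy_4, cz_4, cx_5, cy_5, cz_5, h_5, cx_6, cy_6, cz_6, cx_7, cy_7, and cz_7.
cx_1 = 2.5, cy_1 = 10.5, cz_1 = 1, w_1 = 3.5, h_1 = 6, cx_2 = 10.5, cy_2 = 7, cz_2 = 6.5, h_2 = 4, cx_3 = 9, cy_3 = 3.5, cz_3 = 4.5, cx_4 = 14, cy_4 = 9, cz_4 = 9.5, cx_5 = 12.5, cy_5 = 3, cz_5 = 8, h_5 = 5.5, cx_6 = 5.5, cy_6 = 3, cz_6 = 3, cx_7 = 6, cy_7 = 8.5, cz_7 = 11.5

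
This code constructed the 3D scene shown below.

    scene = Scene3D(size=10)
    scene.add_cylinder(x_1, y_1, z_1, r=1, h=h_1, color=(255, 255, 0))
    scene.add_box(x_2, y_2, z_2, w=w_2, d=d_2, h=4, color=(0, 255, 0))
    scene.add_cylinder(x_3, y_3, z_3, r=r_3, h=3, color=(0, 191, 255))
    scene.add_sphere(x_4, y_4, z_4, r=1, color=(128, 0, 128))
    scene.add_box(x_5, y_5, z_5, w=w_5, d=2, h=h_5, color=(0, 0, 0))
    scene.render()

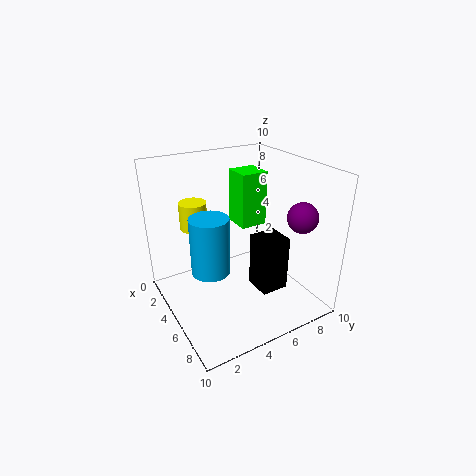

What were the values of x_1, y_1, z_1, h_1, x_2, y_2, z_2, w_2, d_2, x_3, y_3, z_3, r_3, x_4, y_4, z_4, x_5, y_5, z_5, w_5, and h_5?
x_1 = 2; y_1 = 3; z_1 = 5; h_1 = 2; x_2 = 2; y_2 = 6; z_2 = 5; w_2 = 2; d_2 = 2; x_3 = 9; y_3 = 1; z_3 = 6; r_3 = 1; x_4 = 8; y_4 = 8; z_4 = 7; x_5 = 5; y_5 = 6; z_5 = 1; w_5 = 2; h_5 = 4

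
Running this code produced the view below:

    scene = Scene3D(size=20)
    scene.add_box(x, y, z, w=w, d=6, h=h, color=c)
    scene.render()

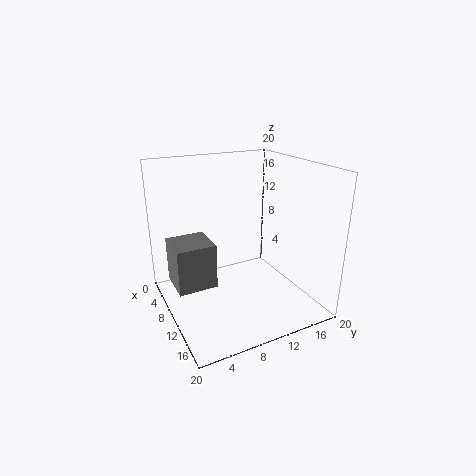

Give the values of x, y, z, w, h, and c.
x = 1, y = 2, z = 1, w = 6, h = 7, c = 'gray'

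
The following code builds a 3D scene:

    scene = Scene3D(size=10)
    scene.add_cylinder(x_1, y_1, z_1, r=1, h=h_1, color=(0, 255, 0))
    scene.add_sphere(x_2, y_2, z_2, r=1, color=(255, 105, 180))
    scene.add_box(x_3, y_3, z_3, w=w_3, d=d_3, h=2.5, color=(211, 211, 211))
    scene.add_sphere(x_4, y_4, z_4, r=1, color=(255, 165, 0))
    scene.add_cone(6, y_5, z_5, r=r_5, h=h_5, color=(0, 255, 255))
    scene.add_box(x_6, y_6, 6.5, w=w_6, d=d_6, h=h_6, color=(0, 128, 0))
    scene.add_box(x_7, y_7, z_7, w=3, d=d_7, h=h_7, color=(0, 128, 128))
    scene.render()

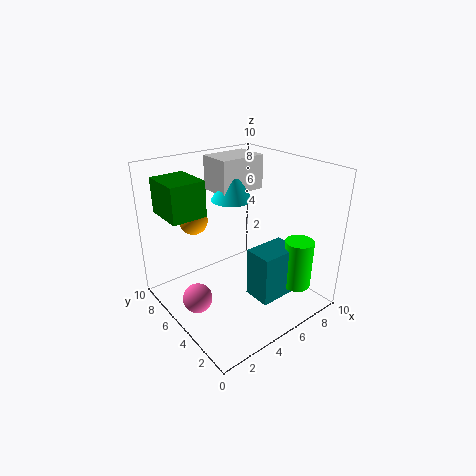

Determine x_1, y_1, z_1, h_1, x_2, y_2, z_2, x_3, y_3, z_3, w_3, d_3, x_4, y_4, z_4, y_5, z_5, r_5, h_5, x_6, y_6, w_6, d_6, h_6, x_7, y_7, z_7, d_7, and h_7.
x_1 = 8, y_1 = 2, z_1 = 1.5, h_1 = 3.5, x_2 = 1.5, y_2 = 5, z_2 = 1.5, x_3 = 5, y_3 = 6.5, z_3 = 7.5, w_3 = 3.5, d_3 = 2.5, x_4 = 3, y_4 = 7.5, z_4 = 6, y_5 = 7, z_5 = 7, r_5 = 1.5, h_5 = 2.5, x_6 = 1, y_6 = 6.5, w_6 = 2.5, d_6 = 3, h_6 = 2.5, x_7 = 5, y_7 = 2, z_7 = 1, d_7 = 2, h_7 = 3.5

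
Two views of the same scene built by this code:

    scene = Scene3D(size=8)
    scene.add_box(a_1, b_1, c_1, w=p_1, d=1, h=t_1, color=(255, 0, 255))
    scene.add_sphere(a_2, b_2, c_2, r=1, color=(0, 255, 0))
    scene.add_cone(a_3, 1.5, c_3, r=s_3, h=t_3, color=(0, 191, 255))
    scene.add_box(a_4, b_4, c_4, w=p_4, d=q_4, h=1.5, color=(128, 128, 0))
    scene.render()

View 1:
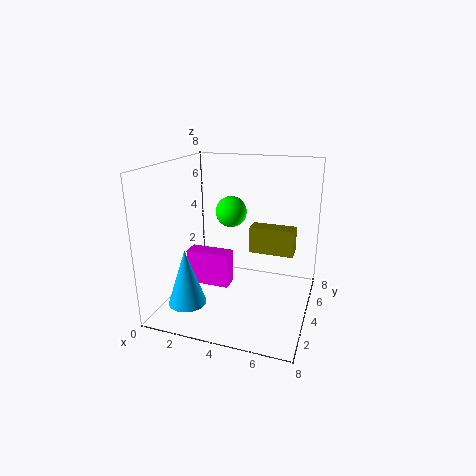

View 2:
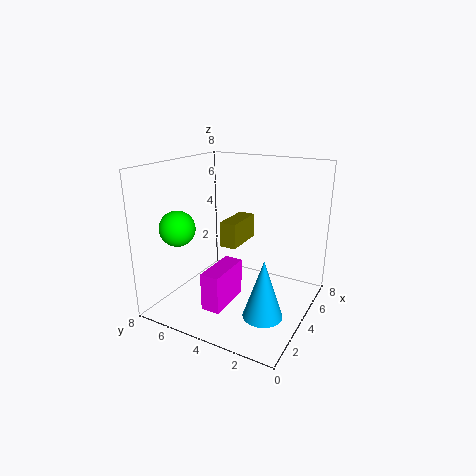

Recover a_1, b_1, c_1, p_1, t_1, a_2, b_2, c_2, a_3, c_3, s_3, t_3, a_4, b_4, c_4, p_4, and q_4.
a_1 = 1
b_1 = 3.5
c_1 = 1
p_1 = 2.5
t_1 = 2
a_2 = 2.5
b_2 = 7
c_2 = 4.5
a_3 = 2
c_3 = 1
s_3 = 1
t_3 = 3
a_4 = 4.5
b_4 = 4.5
c_4 = 3
p_4 = 2.5
q_4 = 1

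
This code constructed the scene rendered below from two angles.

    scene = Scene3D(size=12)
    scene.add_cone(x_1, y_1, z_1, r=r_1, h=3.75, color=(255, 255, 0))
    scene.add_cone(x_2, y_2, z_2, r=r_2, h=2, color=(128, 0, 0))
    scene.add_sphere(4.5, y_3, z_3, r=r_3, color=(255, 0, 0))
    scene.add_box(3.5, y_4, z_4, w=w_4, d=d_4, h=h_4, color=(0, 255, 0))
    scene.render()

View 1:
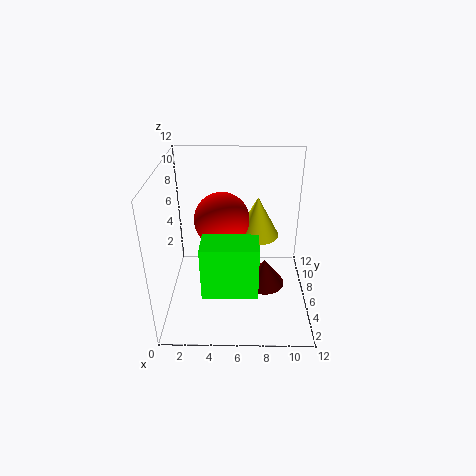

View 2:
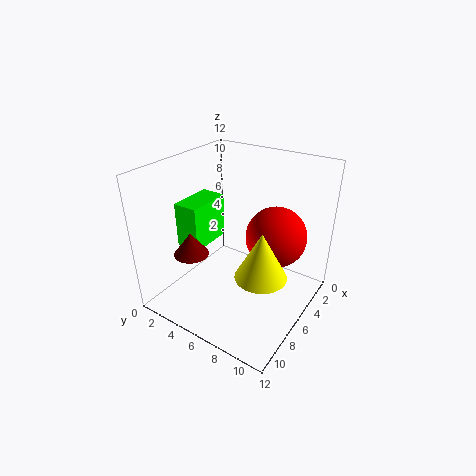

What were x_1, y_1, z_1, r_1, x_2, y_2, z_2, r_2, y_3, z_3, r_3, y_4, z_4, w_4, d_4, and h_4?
x_1 = 7.75; y_1 = 9.25; z_1 = 4.5; r_1 = 2; x_2 = 8; y_2 = 2.5; z_2 = 4.25; r_2 = 1.5; y_3 = 8.75; z_3 = 6.25; r_3 = 2.5; y_4 = 0.5; z_4 = 4.25; w_4 = 4; d_4 = 2.25; h_4 = 4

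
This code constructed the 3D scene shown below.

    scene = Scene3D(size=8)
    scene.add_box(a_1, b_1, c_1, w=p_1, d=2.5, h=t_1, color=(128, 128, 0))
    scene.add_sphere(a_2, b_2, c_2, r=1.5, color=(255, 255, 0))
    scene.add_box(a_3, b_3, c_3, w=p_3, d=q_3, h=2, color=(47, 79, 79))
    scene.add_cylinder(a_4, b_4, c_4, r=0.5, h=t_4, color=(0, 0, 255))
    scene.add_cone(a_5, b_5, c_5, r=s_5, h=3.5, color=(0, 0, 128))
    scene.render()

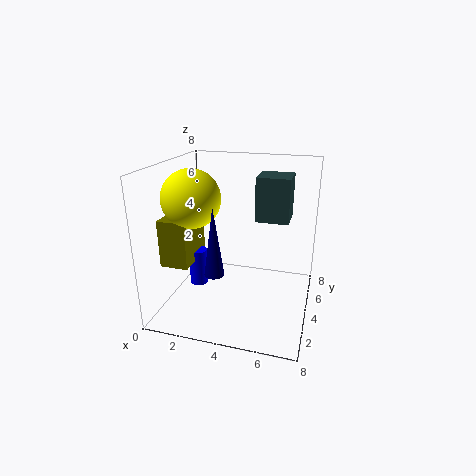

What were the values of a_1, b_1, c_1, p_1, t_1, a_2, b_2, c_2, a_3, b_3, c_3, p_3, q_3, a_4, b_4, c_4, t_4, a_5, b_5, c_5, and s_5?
a_1 = 0.5
b_1 = 1.5
c_1 = 3
p_1 = 1.5
t_1 = 2.5
a_2 = 2
b_2 = 2.5
c_2 = 6.5
a_3 = 5.5
b_3 = 1.5
c_3 = 6
p_3 = 1.5
q_3 = 1.5
a_4 = 2
b_4 = 3
c_4 = 1.5
t_4 = 2
a_5 = 3.5
b_5 = 1.5
c_5 = 3
s_5 = 0.5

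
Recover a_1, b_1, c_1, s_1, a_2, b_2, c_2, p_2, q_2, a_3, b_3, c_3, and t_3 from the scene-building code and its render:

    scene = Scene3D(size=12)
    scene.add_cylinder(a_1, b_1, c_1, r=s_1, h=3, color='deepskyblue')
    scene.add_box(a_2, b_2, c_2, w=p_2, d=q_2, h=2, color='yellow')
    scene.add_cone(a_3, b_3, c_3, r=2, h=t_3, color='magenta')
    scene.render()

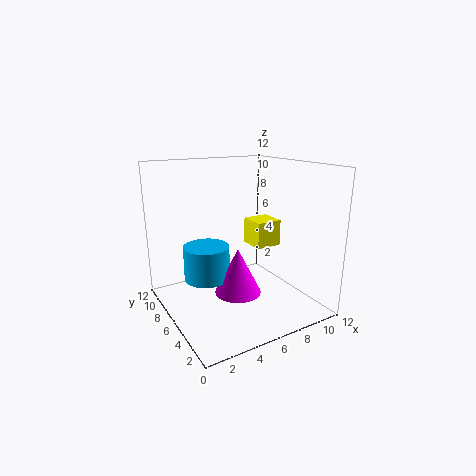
a_1 = 4
b_1 = 8
c_1 = 2
s_1 = 2
a_2 = 6
b_2 = 3
c_2 = 6
p_2 = 2
q_2 = 2
a_3 = 6
b_3 = 6
c_3 = 1
t_3 = 4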